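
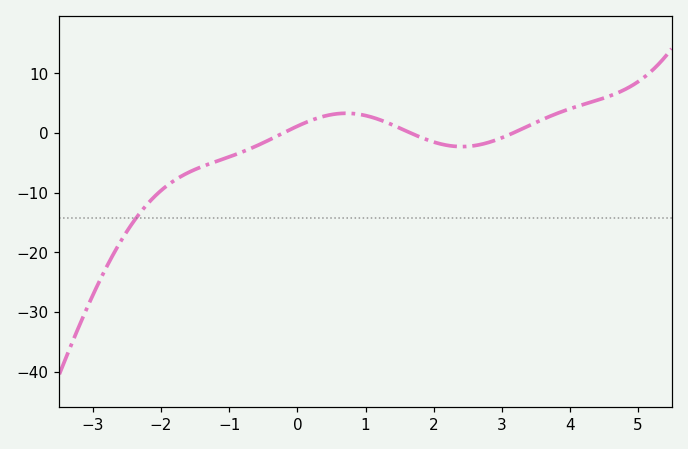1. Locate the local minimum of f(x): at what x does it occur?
2.4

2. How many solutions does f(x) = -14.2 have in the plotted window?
1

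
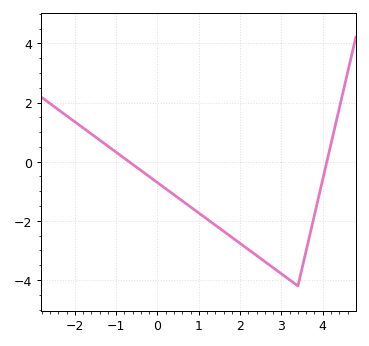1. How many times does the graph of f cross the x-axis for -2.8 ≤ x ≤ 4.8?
2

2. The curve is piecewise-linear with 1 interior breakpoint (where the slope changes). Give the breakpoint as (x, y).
(3.4, -4.2)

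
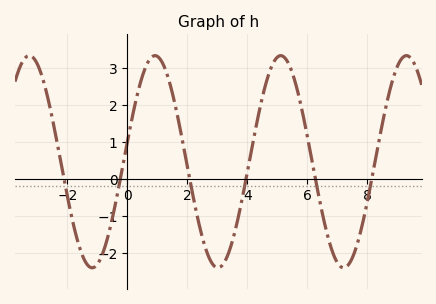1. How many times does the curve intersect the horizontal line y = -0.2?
6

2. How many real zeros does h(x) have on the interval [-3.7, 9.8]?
6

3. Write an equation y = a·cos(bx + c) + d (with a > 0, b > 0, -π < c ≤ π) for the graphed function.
y = 2.86cos(1.5x - 1.38) + 0.46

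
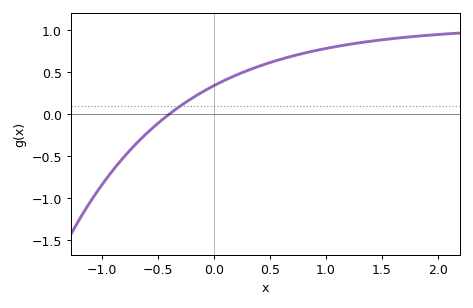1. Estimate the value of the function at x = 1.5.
0.887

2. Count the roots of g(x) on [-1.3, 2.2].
1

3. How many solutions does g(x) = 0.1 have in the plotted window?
1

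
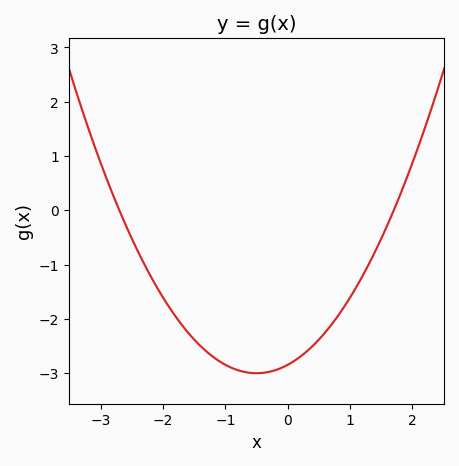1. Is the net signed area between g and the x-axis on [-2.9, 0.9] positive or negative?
negative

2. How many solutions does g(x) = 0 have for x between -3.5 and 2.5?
2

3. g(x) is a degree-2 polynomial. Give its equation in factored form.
y = 0.62(x + 2.7)(x - 1.7)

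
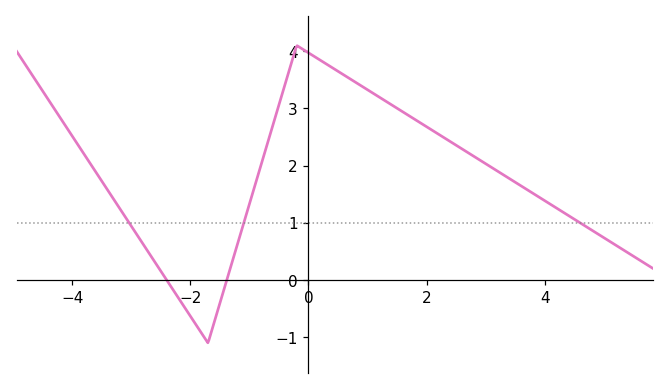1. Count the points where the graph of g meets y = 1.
3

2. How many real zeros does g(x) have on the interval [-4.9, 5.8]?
2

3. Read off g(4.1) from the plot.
1.3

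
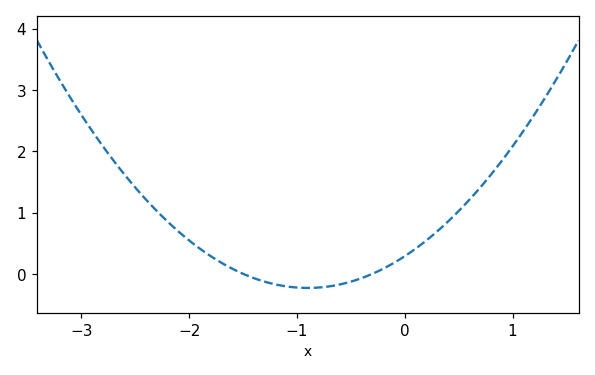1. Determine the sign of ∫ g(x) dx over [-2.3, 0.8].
positive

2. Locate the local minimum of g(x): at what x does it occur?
-0.9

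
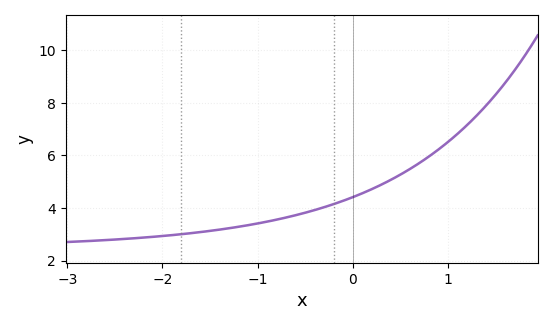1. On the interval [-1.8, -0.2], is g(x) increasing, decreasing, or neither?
increasing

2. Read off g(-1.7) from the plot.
3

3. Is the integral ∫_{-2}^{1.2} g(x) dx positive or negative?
positive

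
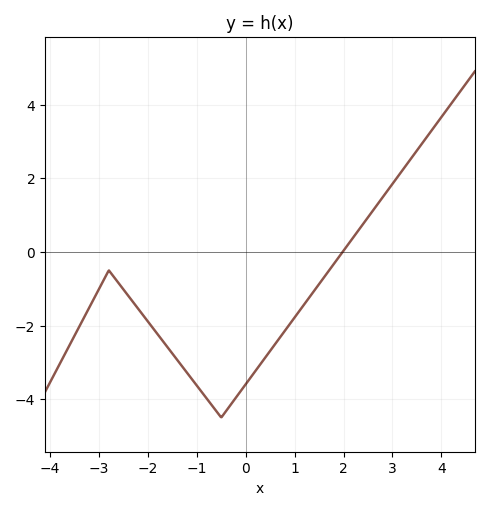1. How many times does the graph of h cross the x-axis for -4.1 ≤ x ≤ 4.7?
1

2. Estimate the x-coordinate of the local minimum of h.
-0.4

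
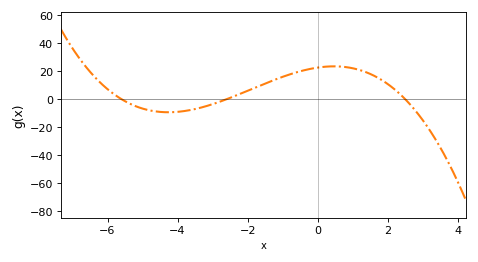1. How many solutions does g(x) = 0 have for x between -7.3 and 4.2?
3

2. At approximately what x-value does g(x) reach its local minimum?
-4.2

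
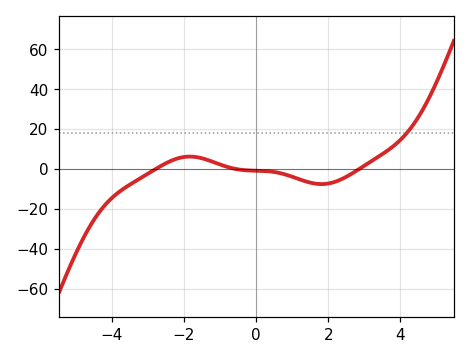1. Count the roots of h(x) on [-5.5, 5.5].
3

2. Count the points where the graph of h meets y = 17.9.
1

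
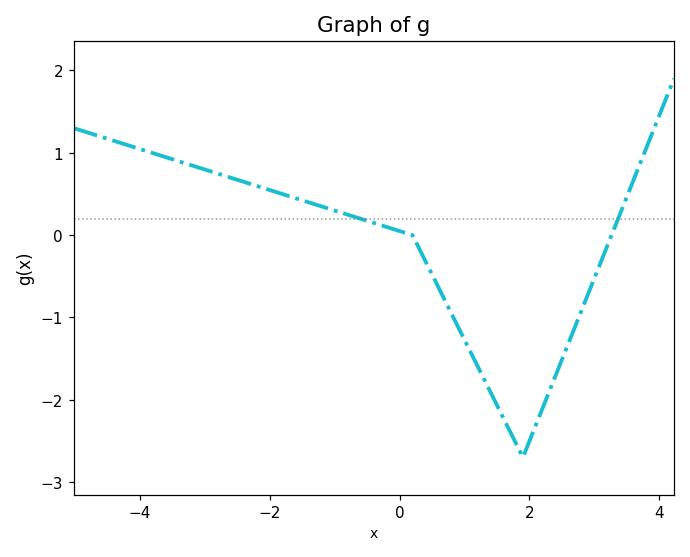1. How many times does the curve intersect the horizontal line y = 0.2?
2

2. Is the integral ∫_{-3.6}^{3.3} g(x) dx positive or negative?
negative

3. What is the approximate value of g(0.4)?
-0.318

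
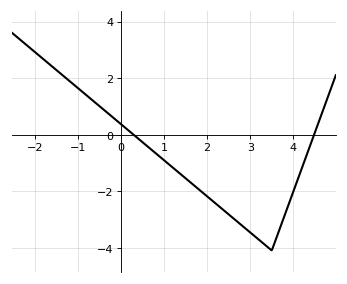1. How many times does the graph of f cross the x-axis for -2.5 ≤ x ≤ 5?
2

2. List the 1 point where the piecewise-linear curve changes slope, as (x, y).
(3.5, -4.1)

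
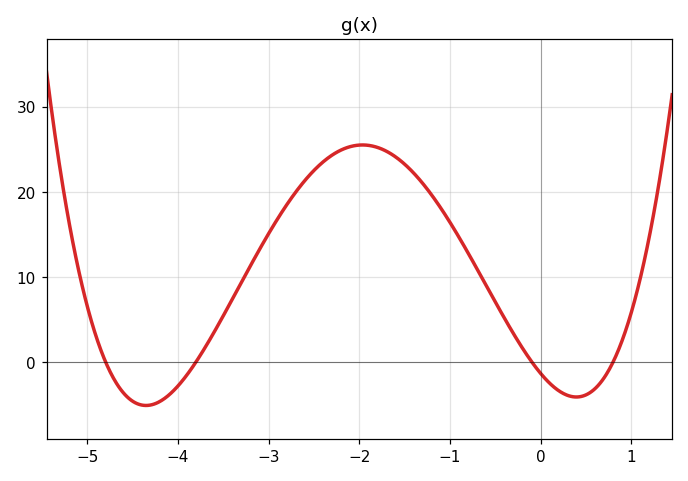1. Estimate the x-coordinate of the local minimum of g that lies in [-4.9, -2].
-4.4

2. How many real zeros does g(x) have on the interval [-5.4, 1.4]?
4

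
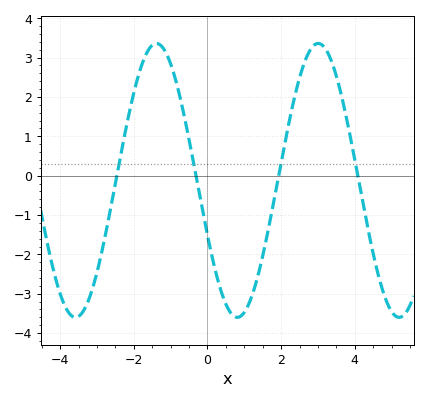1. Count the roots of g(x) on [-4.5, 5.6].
4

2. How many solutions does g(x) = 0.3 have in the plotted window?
4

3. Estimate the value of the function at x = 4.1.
-0.1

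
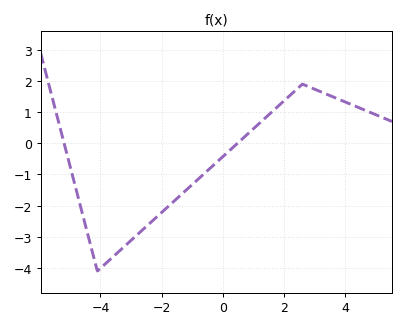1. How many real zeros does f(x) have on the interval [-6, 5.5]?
2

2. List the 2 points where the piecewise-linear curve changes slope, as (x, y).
(-4.1, -4.1); (2.6, 1.9)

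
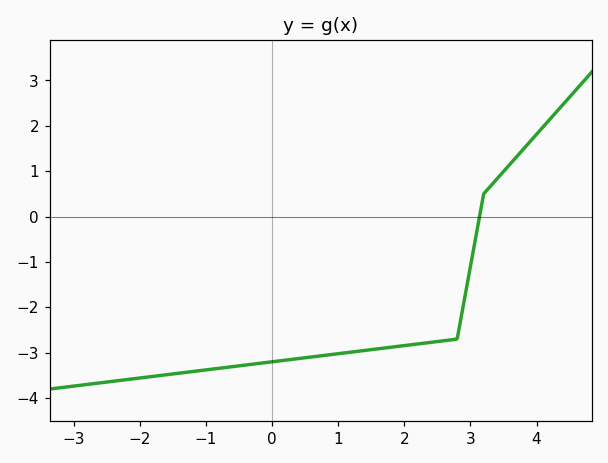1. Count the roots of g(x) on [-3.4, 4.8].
1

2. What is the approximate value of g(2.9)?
-1.9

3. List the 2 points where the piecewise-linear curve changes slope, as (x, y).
(2.8, -2.7); (3.2, 0.5)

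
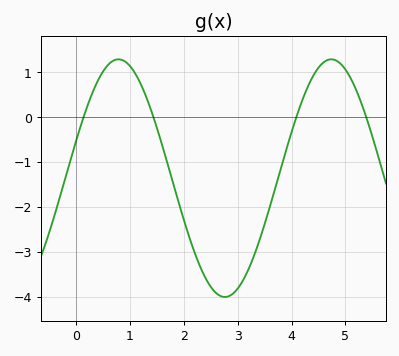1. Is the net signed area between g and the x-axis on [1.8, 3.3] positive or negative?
negative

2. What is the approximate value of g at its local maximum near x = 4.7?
1.3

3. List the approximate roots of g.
0.1, 1.4, 4.1, 5.4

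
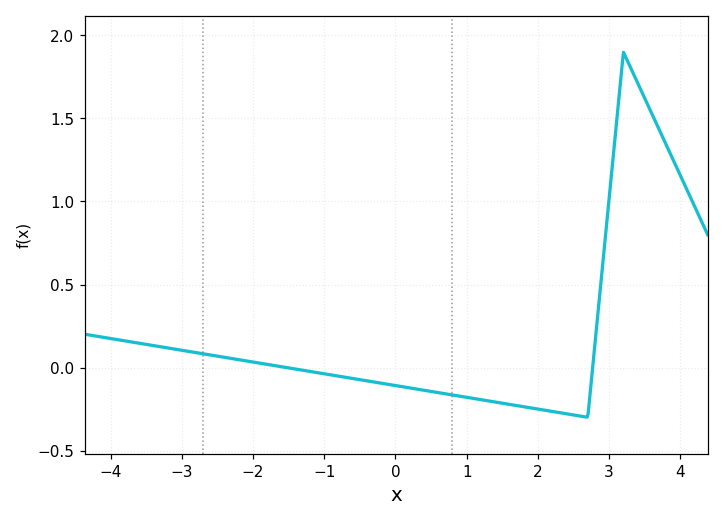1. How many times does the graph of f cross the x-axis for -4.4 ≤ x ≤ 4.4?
2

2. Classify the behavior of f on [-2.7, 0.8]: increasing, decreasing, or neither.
decreasing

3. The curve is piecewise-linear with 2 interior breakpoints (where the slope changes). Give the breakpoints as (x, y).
(2.7, -0.3); (3.2, 1.9)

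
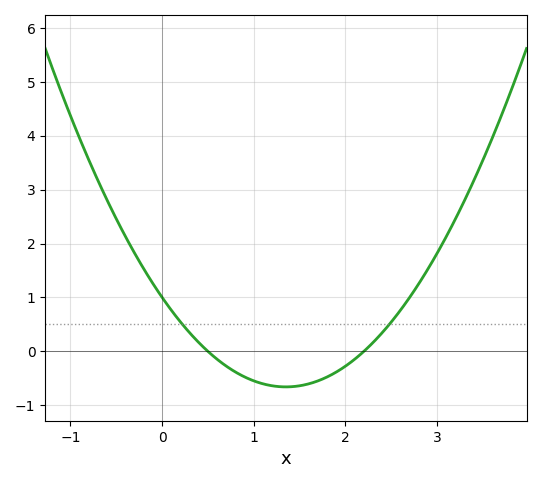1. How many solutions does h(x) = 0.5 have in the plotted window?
2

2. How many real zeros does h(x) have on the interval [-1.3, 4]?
2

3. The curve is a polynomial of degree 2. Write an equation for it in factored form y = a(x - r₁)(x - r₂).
y = 0.91(x - 0.5)(x - 2.2)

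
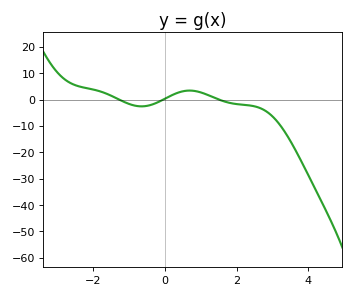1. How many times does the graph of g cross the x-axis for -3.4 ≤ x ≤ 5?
3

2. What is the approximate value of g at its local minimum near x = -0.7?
-2.57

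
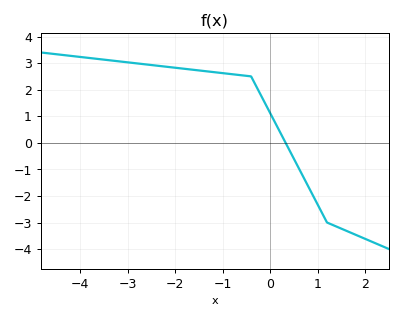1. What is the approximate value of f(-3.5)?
3.13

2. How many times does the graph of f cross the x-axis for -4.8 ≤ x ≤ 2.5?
1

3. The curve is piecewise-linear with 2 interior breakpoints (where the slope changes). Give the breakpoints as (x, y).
(-0.4, 2.5); (1.2, -3)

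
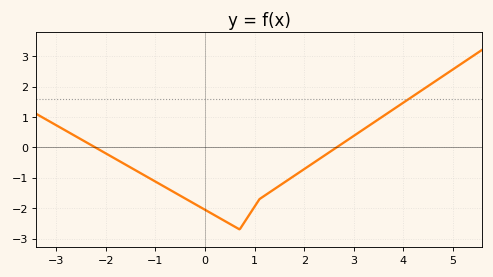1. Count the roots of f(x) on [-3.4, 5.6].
2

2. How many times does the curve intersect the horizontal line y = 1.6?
1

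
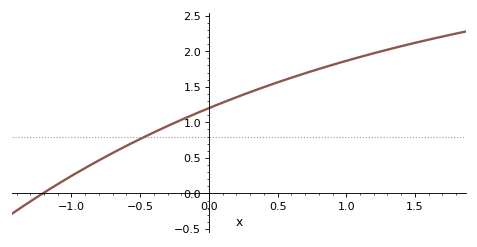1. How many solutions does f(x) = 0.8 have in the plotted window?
1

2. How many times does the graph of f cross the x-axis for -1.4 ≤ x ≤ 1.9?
1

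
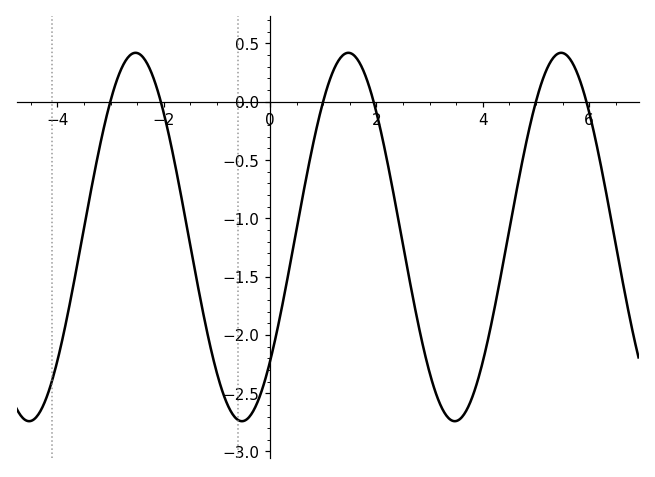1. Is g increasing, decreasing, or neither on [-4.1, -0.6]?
neither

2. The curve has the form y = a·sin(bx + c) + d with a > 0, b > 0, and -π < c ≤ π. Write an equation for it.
y = 1.58sin(1.57x - 0.742) - 1.16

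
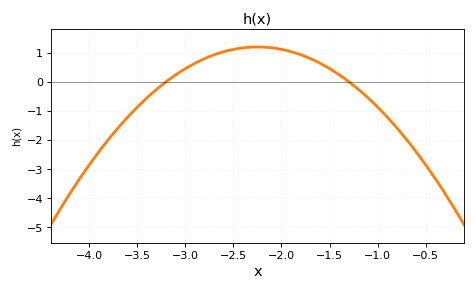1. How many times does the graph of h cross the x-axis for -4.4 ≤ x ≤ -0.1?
2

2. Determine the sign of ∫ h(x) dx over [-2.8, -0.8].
positive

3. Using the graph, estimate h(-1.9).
1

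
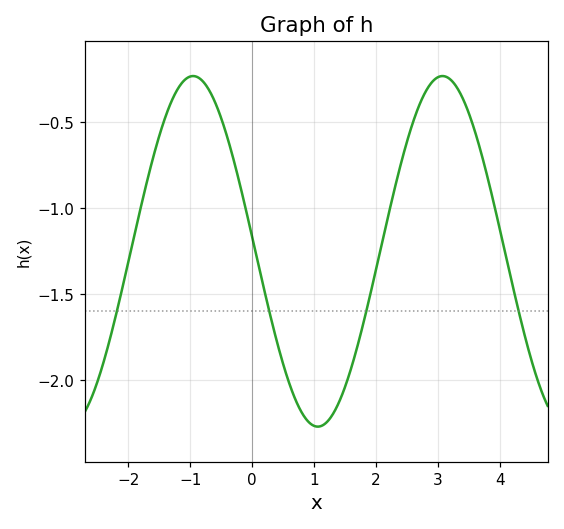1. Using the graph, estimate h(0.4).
-1.8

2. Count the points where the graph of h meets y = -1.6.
4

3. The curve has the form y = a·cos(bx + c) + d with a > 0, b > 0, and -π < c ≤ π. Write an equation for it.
y = 1.02cos(1.6x + 1.5) - 1.25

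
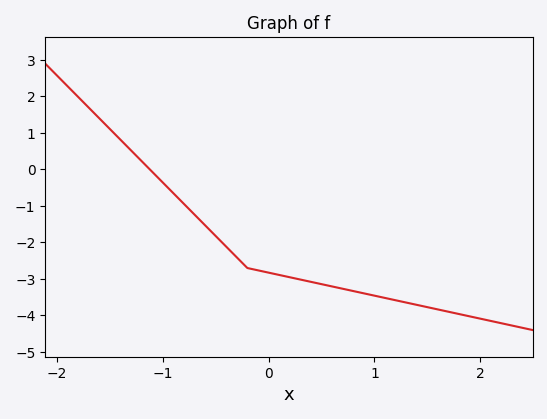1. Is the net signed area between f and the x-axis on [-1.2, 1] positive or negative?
negative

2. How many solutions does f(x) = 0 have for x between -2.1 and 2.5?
1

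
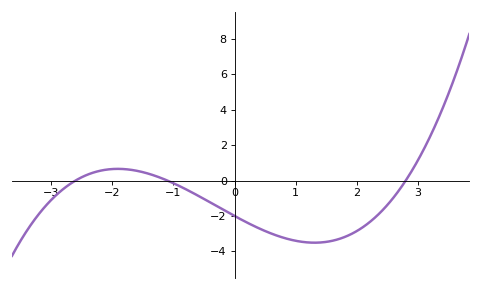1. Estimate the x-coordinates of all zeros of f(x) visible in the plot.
-2.6, -1.1, 2.8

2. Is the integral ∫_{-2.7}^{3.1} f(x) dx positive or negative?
negative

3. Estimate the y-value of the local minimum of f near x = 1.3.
-3.51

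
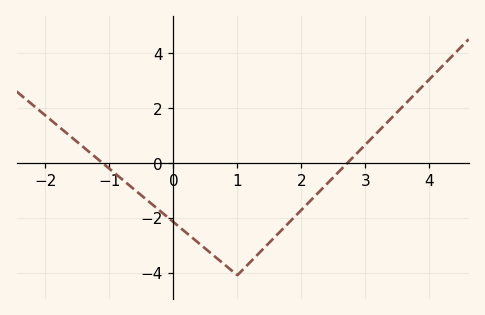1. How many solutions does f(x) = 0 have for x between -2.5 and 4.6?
2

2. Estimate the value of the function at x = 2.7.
-0.057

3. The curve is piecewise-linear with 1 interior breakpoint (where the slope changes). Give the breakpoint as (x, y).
(1, -4.1)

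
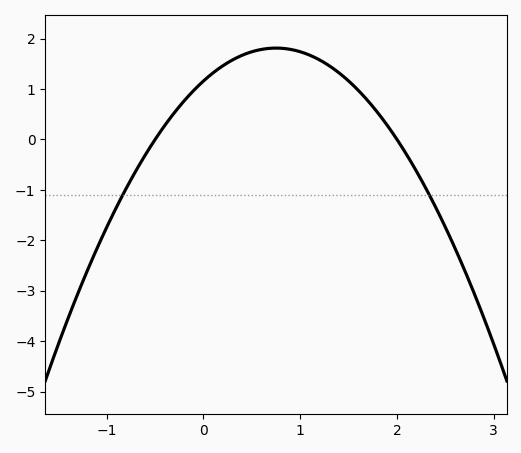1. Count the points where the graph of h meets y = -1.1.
2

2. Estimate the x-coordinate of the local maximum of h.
0.75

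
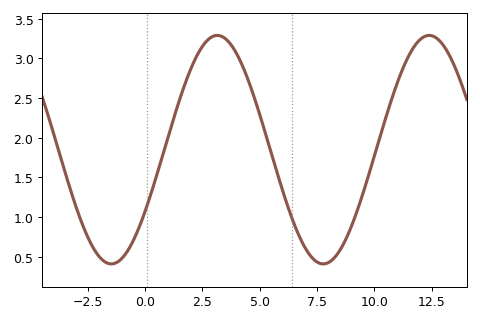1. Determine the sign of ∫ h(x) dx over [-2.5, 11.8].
positive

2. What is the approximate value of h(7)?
0.6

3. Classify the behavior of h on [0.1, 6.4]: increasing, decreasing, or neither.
neither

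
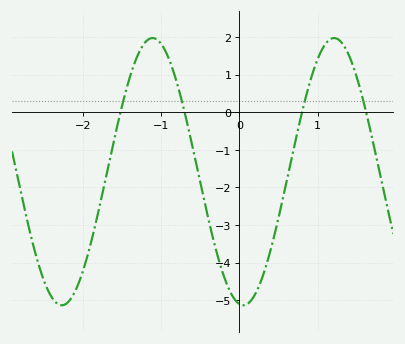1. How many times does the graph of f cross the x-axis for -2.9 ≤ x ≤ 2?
4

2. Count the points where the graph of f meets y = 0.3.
4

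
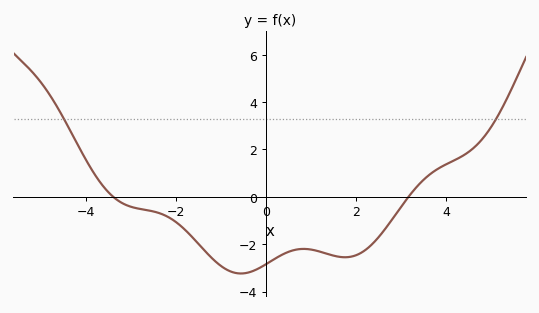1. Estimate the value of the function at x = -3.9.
1.24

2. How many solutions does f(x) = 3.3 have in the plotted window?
2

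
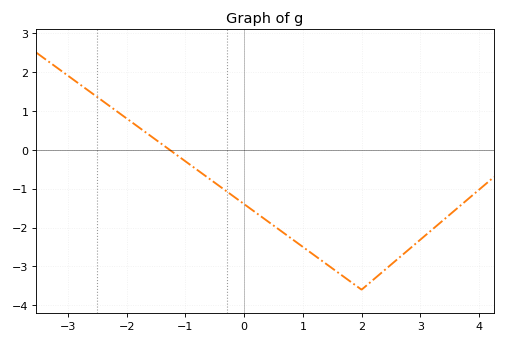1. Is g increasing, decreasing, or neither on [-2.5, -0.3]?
decreasing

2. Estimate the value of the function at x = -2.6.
1.46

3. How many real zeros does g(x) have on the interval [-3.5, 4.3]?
1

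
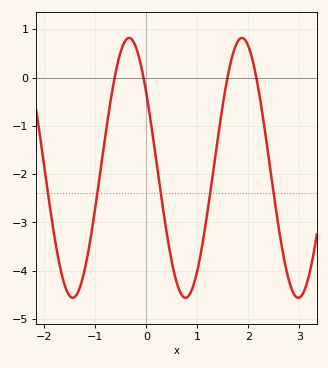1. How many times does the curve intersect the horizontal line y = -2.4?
5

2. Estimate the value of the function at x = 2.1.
0.271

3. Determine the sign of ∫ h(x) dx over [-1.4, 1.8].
negative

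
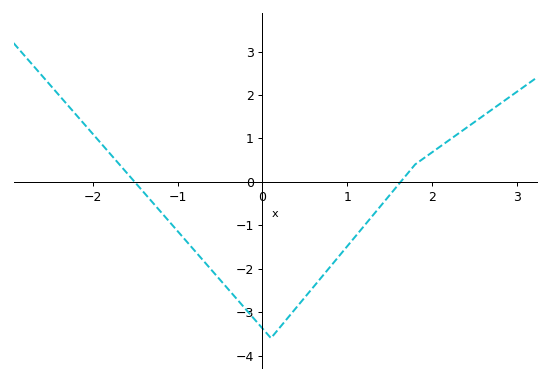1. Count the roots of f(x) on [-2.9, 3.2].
2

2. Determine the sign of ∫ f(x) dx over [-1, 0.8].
negative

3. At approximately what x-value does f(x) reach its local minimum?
0.099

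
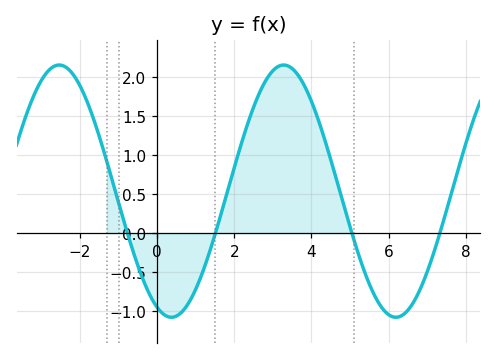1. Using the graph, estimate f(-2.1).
1.98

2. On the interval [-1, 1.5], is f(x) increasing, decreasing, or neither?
neither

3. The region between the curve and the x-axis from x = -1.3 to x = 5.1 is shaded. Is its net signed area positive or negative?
positive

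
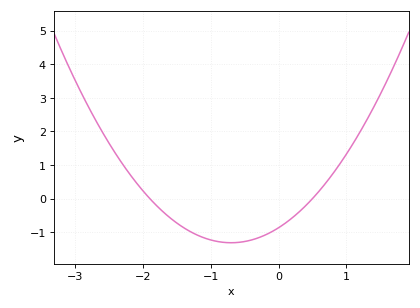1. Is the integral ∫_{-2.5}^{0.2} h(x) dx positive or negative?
negative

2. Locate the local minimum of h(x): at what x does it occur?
-0.7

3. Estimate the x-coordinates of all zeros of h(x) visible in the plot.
-1.9, 0.5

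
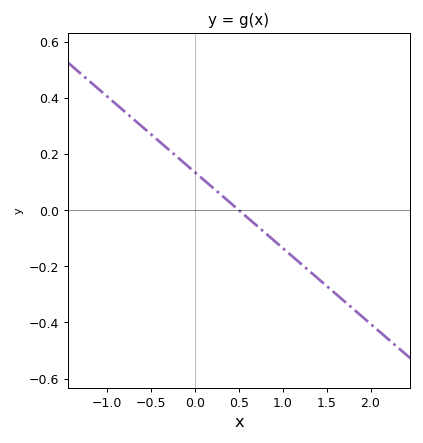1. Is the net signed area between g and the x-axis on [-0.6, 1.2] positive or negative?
positive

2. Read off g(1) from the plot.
-0.14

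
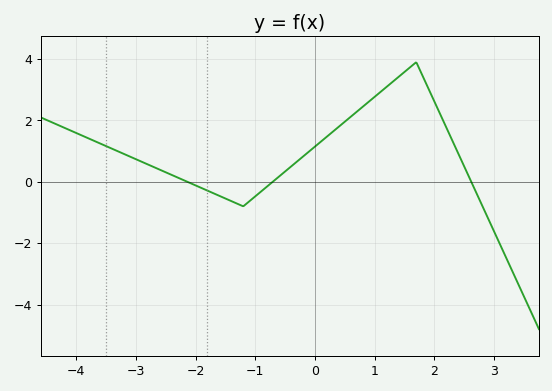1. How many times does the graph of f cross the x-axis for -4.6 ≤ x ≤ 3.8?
3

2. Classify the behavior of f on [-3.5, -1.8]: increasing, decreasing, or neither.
decreasing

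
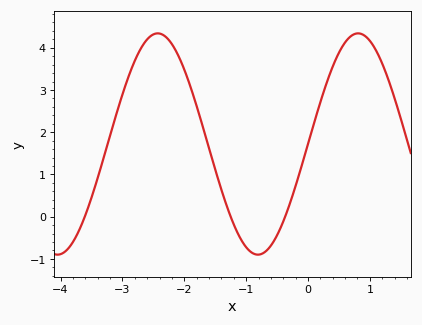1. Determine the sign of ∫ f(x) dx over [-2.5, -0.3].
positive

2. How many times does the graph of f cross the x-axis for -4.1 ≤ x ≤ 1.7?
3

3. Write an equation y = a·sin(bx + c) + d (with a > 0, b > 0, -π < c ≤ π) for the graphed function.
y = 2.62sin(1.94x + 0) + 1.72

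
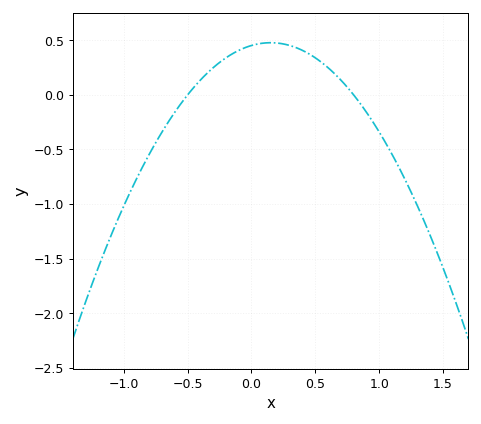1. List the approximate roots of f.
-0.5, 0.8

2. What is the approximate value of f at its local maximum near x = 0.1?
0.477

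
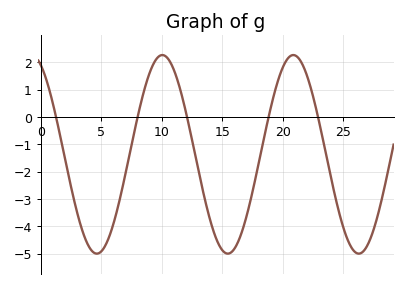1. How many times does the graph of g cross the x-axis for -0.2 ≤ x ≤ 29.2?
5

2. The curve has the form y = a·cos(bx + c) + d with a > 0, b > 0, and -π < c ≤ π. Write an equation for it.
y = 3.63cos(0.58x + 0.452) - 1.37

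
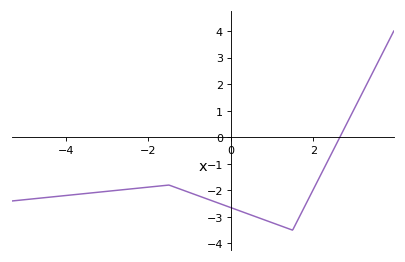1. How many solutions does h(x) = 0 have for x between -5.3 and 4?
1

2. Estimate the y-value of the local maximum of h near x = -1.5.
-1.8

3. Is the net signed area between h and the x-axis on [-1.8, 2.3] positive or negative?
negative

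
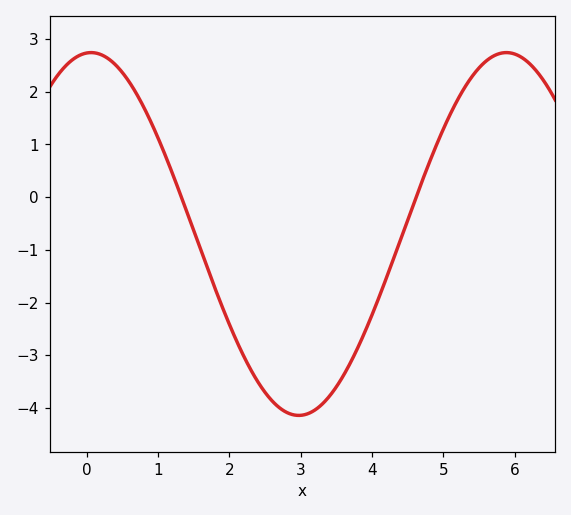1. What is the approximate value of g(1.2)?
0.46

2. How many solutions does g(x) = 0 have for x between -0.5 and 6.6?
2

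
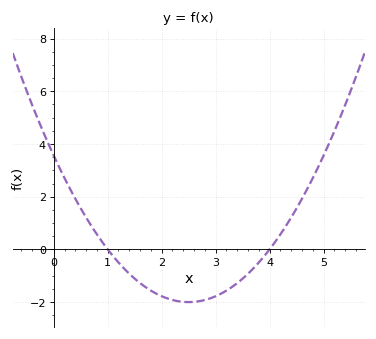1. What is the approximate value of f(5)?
3.56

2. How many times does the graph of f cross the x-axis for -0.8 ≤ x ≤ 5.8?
2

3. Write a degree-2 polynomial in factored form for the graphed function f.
y = 0.89(x - 1)(x - 4)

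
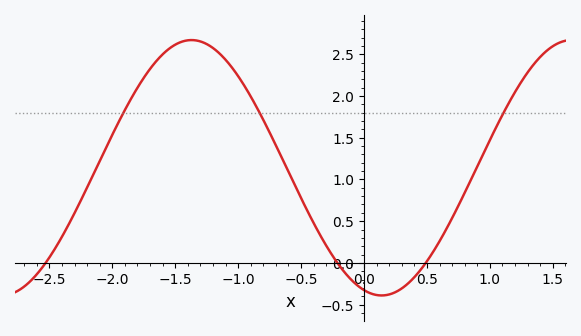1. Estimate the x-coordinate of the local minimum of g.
0.1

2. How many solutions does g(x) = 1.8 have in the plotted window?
3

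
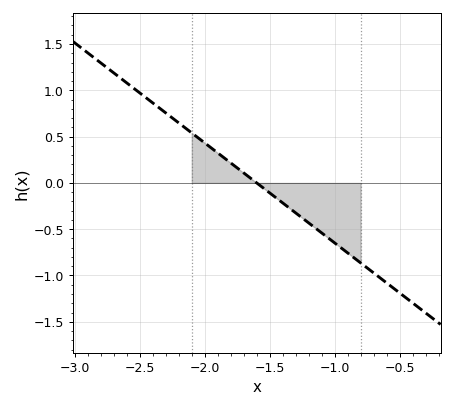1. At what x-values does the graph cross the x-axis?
-1.6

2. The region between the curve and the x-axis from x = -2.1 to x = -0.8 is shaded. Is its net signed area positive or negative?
negative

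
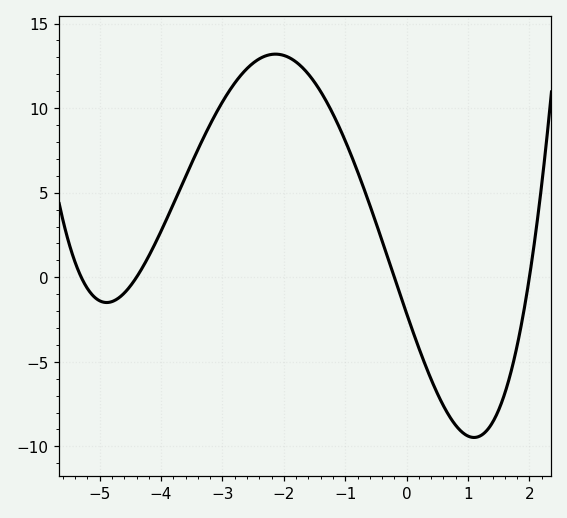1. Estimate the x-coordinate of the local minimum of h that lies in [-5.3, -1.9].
-4.8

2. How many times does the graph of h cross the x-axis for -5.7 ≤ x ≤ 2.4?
4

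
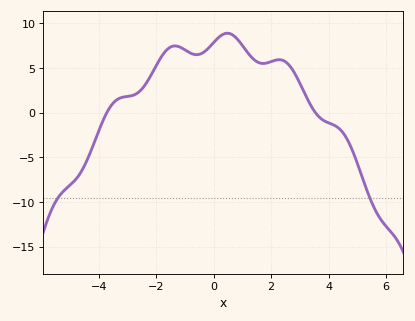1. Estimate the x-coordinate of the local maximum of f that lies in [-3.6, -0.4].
-1.35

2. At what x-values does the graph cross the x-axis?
-3.72, 3.54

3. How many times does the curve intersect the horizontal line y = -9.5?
2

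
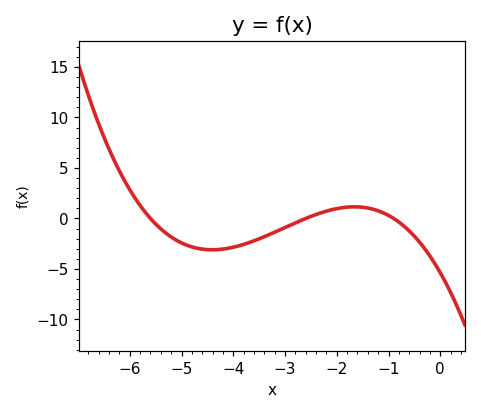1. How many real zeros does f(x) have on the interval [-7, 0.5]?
3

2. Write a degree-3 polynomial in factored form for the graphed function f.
y = -0.41(x + 5.6)(x + 2.6)(x + 0.9)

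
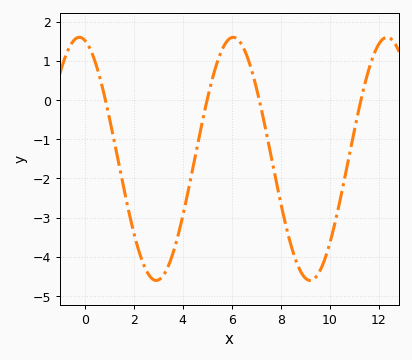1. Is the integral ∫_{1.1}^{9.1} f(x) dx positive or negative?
negative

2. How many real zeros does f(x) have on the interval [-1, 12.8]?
4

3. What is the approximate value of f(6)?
1.59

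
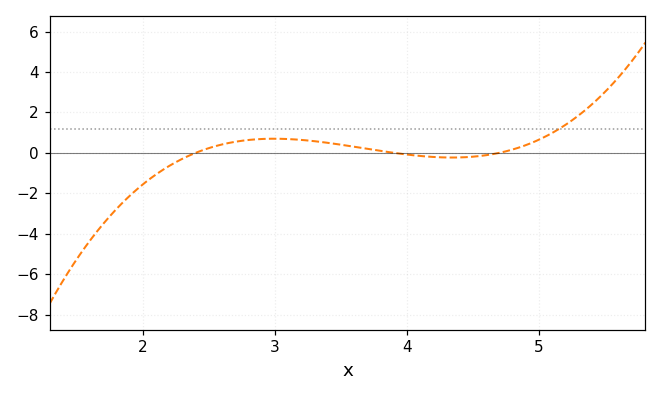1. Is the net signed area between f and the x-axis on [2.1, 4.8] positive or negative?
positive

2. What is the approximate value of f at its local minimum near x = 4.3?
-0.2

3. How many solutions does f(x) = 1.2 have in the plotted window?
1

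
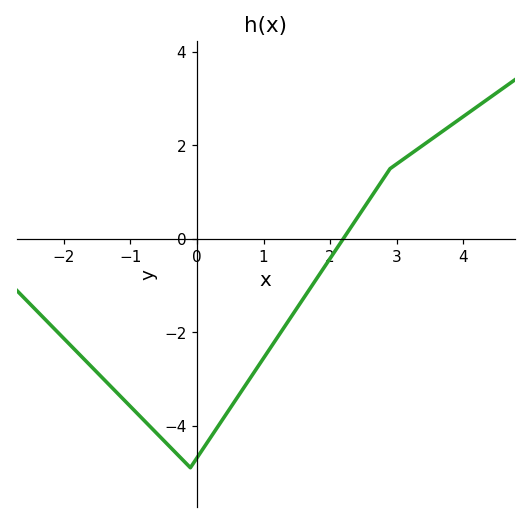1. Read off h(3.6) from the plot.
2.2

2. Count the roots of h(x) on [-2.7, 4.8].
1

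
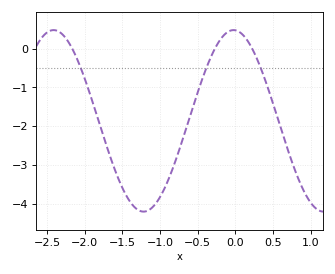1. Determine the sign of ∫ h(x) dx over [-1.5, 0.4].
negative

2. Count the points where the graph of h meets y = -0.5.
3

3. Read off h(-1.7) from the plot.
-2.55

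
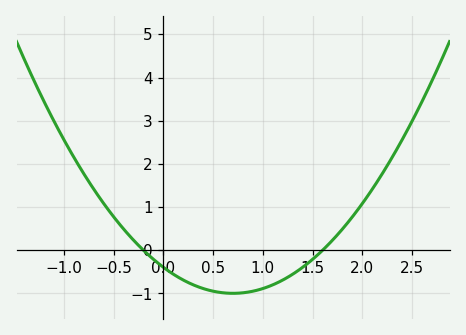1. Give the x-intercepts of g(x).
-0.2, 1.6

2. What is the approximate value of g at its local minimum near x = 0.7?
-0.996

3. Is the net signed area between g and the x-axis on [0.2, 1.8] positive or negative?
negative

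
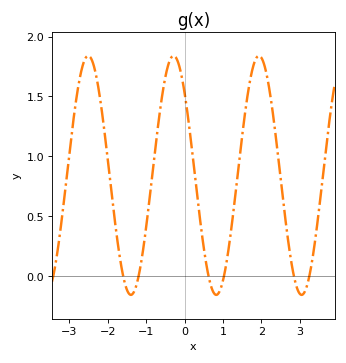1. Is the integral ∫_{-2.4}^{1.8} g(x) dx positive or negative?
positive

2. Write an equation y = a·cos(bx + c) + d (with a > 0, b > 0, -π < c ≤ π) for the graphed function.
y = 1cos(2.83x + 0.81) + 0.84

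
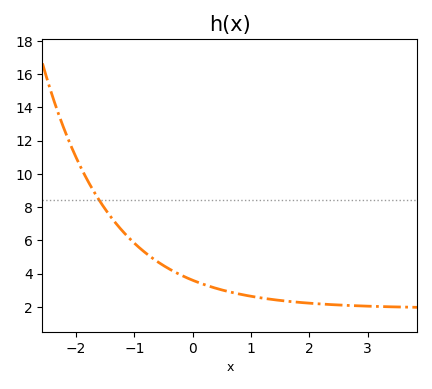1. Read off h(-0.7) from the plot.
5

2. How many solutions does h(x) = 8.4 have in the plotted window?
1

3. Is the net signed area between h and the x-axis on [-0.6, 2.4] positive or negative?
positive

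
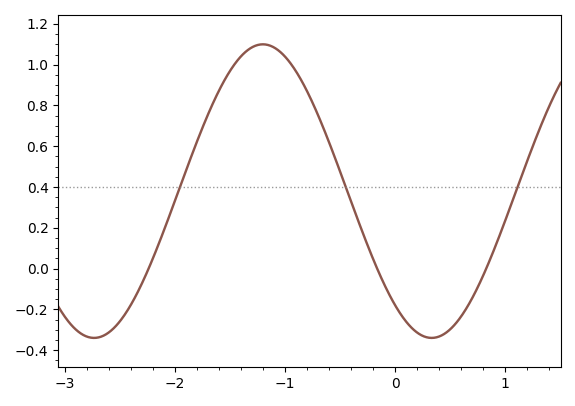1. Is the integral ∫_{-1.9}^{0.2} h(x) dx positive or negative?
positive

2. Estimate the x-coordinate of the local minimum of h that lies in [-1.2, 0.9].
0.333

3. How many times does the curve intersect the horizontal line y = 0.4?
3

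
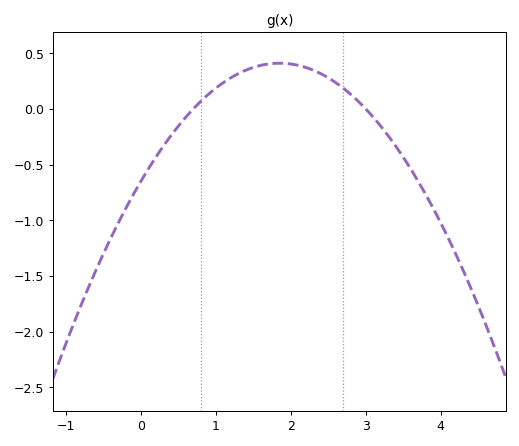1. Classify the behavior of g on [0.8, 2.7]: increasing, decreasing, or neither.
neither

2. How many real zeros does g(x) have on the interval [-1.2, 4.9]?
2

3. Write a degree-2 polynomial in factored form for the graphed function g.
y = -0.31(x - 0.7)(x - 3)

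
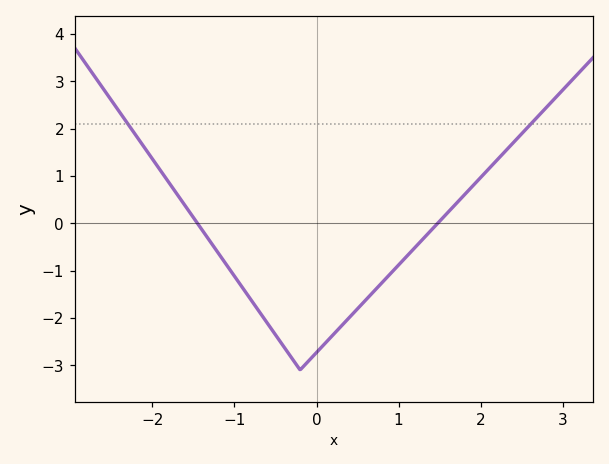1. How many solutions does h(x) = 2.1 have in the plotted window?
2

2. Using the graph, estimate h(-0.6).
-2.1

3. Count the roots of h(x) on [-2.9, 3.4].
2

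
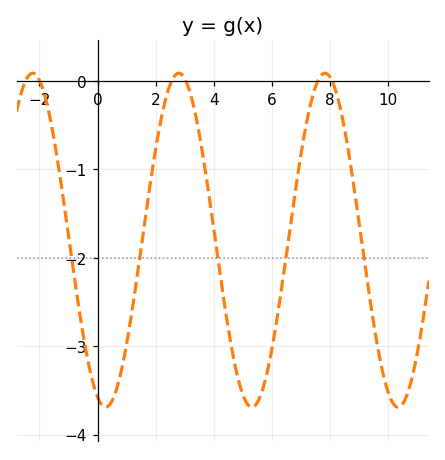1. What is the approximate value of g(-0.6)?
-2.7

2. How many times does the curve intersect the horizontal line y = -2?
5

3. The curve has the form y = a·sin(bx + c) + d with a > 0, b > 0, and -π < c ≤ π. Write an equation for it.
y = 1.89sin(1.2x - 1.9) - 1.8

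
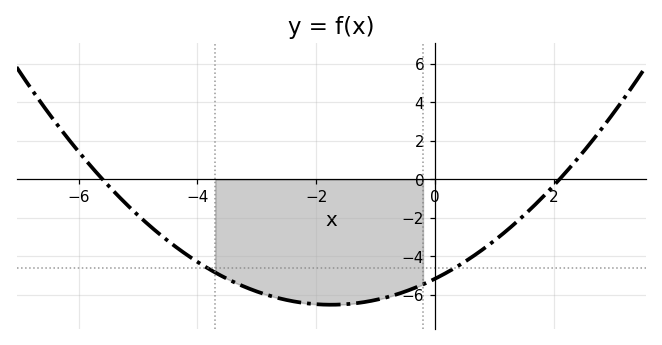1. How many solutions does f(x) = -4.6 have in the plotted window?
2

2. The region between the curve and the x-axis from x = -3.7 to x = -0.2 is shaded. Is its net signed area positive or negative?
negative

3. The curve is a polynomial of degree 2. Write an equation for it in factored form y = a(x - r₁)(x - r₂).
y = 0.44(x + 5.6)(x - 2.1)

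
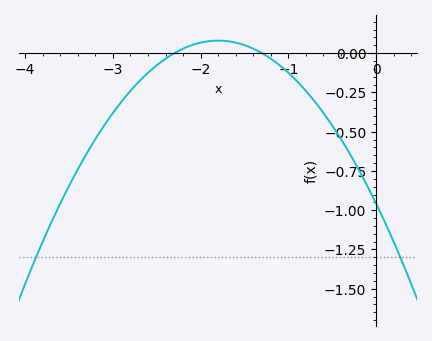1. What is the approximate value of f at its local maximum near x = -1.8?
0.08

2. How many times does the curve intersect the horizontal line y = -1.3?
2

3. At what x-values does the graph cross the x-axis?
-2.3, -1.3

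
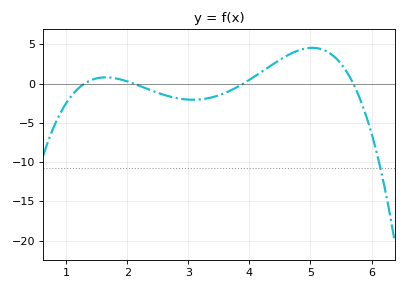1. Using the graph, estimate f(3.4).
-1.73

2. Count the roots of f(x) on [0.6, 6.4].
4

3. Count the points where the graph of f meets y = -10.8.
1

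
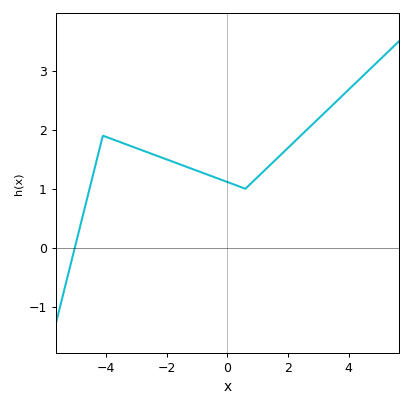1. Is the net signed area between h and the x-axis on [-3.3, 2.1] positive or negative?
positive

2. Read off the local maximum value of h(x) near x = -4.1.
1.9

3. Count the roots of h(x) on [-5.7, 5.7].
1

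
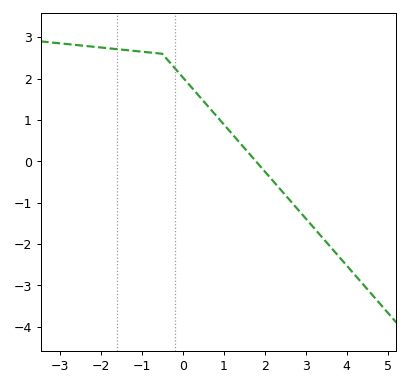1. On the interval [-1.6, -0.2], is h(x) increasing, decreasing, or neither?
decreasing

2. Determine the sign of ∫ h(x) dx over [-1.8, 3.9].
positive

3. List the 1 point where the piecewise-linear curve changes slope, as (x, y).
(-0.5, 2.6)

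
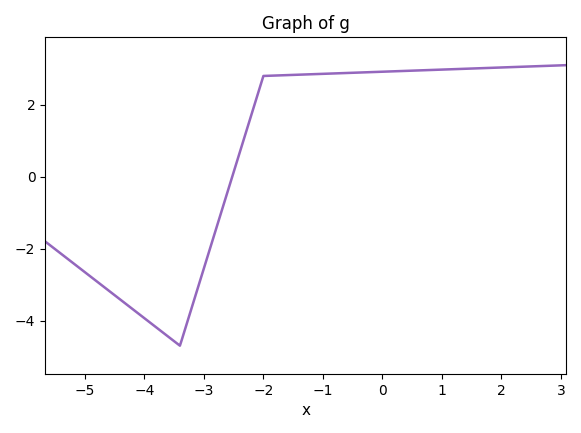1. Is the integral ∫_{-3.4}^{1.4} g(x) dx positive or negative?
positive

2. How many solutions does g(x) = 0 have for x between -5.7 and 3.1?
1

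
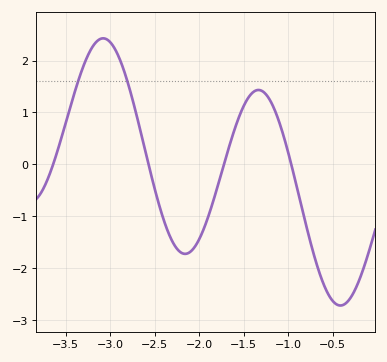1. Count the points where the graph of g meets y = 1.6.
2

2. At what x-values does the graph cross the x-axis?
-3.6, -2.6, -1.7, -1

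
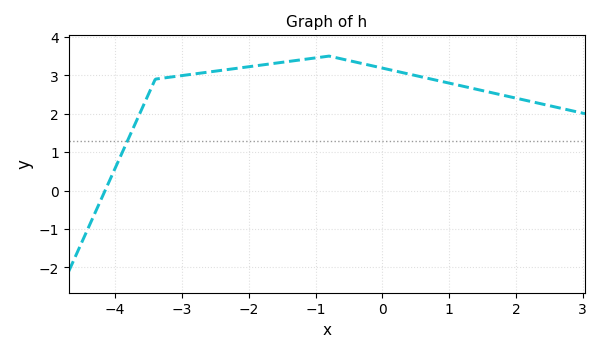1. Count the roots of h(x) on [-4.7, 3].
1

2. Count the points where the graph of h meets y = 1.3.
1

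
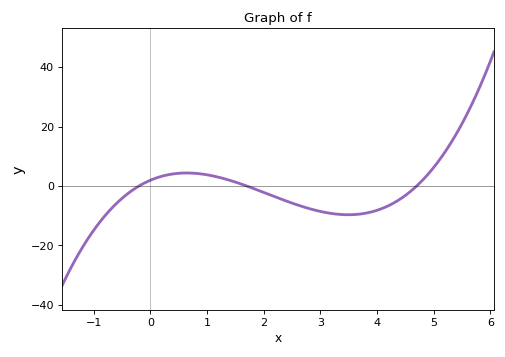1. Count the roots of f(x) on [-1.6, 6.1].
3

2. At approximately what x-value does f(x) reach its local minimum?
3.4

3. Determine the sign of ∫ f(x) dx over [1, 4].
negative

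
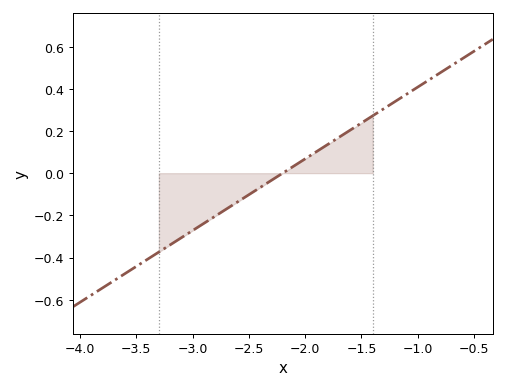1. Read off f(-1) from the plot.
0.408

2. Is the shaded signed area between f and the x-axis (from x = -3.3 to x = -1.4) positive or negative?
negative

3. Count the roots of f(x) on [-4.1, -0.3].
1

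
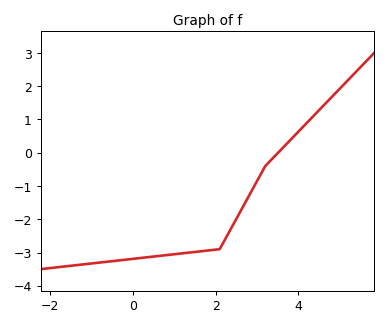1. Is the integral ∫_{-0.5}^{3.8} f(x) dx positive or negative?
negative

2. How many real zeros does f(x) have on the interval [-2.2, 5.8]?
1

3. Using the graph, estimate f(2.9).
-1.08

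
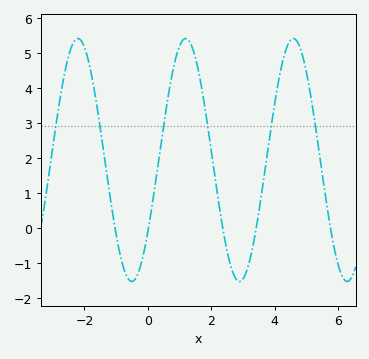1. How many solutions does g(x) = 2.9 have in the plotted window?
6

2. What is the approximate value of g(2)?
2.18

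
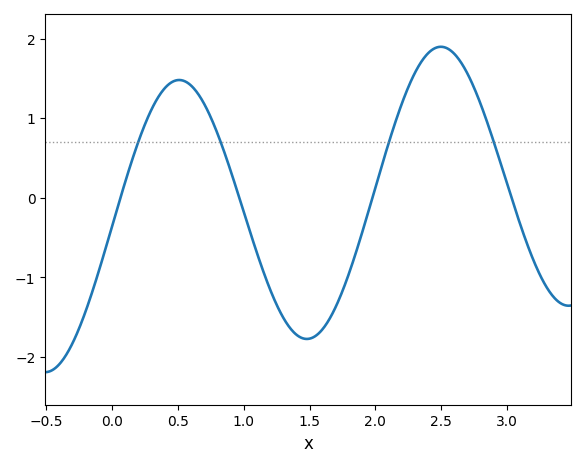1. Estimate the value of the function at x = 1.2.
-1.2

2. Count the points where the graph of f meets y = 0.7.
4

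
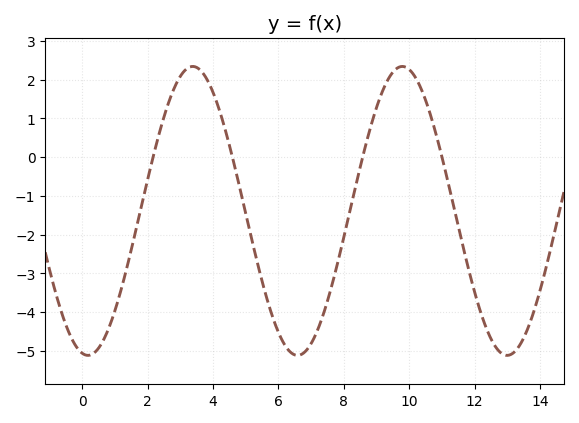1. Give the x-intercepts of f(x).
2.2, 4.6, 8.6, 11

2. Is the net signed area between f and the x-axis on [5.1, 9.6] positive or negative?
negative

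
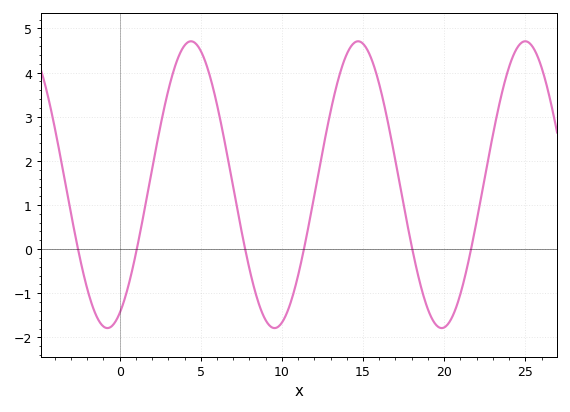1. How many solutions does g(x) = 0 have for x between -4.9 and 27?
6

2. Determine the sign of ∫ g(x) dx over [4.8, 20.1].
positive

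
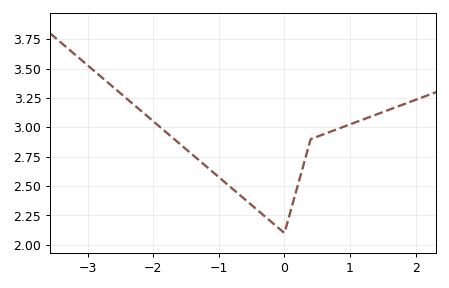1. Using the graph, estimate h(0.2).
2.5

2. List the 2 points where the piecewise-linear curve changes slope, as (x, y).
(0, 2.1); (0.4, 2.9)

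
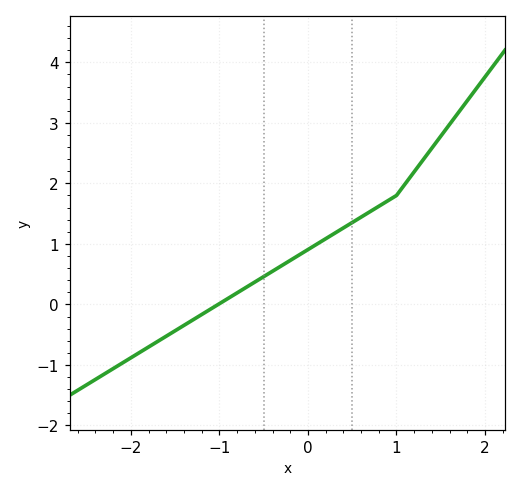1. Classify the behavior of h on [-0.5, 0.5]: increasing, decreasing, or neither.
increasing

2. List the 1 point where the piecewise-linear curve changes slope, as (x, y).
(1, 1.8)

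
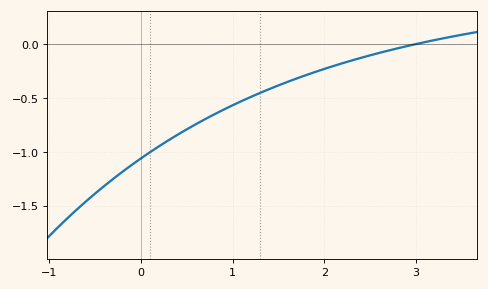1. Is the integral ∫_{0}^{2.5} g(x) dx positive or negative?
negative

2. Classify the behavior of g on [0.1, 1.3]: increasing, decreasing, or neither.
increasing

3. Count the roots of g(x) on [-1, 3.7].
1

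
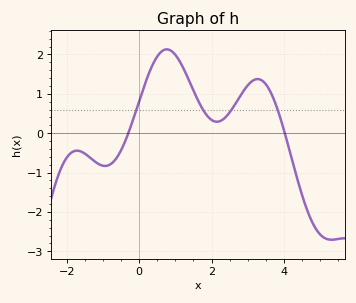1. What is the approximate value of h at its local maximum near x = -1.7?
-0.444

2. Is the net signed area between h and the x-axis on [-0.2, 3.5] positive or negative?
positive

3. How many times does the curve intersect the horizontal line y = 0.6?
4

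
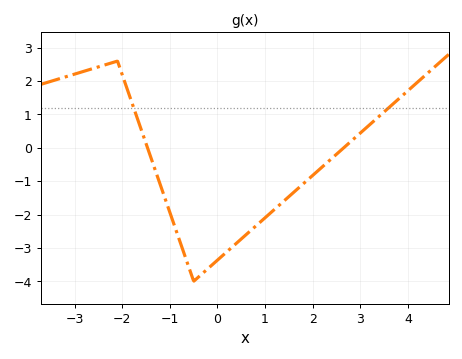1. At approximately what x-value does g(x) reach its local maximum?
-2.1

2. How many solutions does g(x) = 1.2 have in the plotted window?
2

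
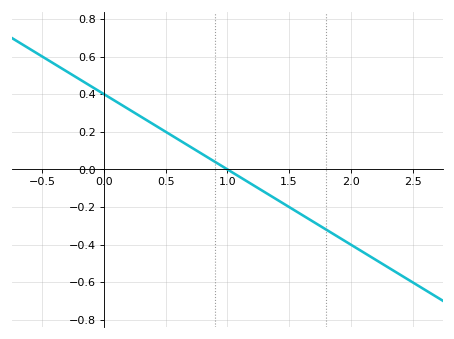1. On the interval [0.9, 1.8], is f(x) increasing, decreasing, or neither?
decreasing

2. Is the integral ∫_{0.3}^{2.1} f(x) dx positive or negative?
negative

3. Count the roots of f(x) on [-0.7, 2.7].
1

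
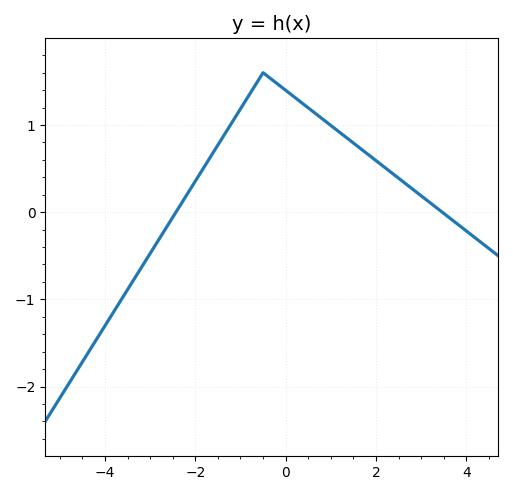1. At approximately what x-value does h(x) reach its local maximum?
-0.4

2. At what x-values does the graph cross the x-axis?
-2.4, 3.4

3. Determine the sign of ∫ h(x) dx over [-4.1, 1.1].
positive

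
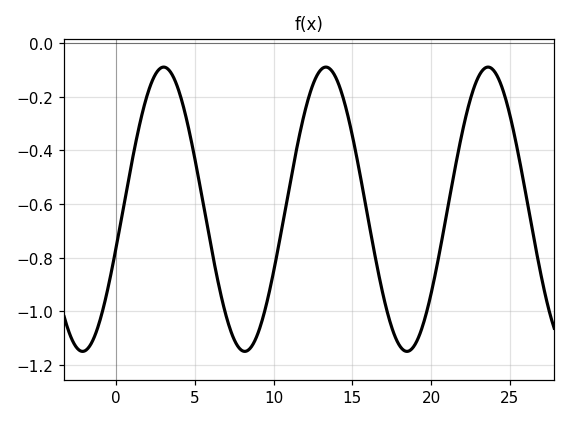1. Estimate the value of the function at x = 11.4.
-0.42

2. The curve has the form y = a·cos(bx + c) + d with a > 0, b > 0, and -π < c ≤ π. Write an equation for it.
y = 0.53cos(0.61x - 1.8) - 0.62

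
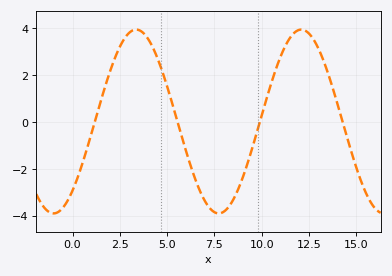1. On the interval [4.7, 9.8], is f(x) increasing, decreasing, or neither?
neither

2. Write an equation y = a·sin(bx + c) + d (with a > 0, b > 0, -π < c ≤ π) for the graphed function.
y = 3.93sin(0.72x - 0.85) + 0.02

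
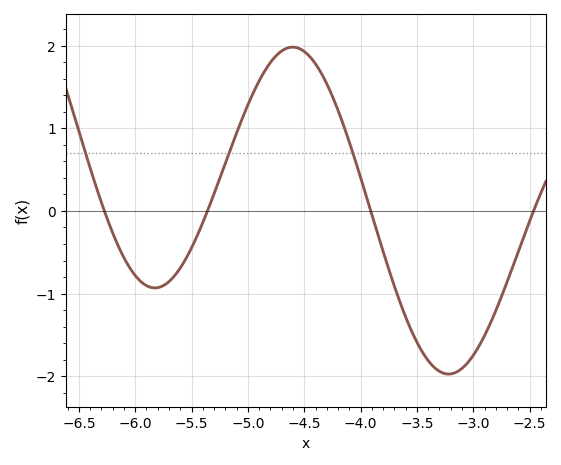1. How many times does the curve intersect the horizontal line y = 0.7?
3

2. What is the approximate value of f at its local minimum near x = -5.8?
-0.9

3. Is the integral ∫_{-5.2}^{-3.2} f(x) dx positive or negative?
positive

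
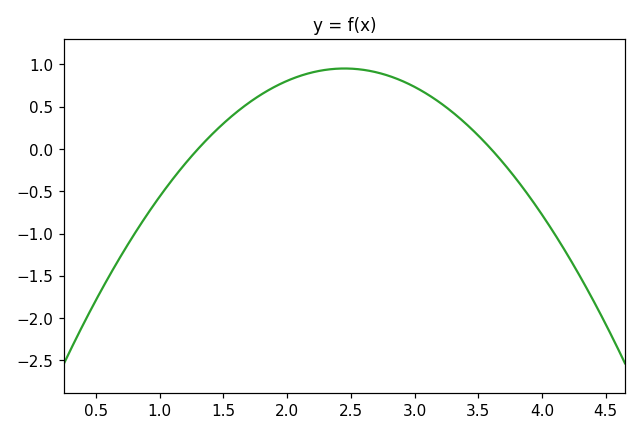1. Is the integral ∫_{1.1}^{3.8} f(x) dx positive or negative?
positive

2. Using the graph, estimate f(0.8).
-1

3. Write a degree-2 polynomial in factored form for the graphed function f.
y = -0.72(x - 1.3)(x - 3.6)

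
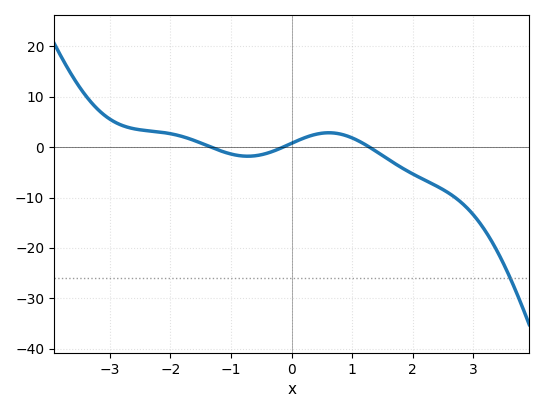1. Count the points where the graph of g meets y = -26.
1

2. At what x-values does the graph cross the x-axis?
-1.4, -0.2, 1.2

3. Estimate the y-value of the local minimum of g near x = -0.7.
-2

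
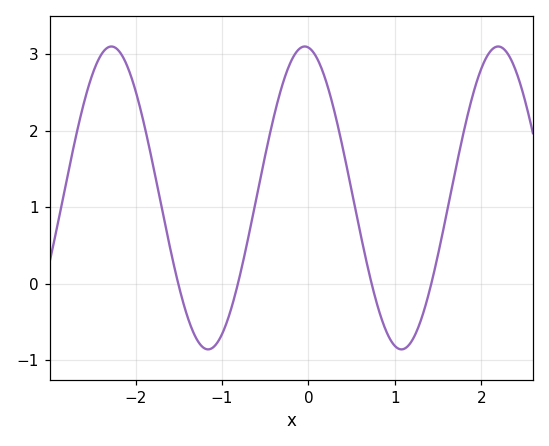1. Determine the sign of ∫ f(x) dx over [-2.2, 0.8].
positive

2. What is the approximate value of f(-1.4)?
-0.4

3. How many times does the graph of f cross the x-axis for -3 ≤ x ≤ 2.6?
4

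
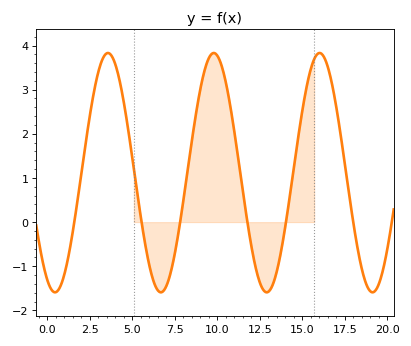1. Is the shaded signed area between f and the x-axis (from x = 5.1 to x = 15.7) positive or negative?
positive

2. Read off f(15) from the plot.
2.5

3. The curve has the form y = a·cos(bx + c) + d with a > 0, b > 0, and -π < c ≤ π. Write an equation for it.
y = 2.71cos(1x + 2.7) + 1.12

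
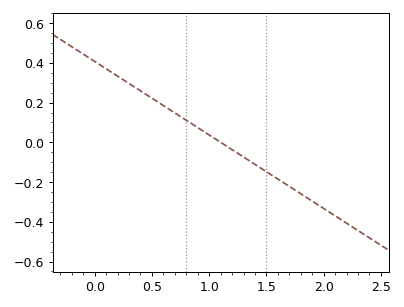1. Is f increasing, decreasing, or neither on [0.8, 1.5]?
decreasing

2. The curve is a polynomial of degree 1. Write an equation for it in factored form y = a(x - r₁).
y = -0.37(x - 1.1)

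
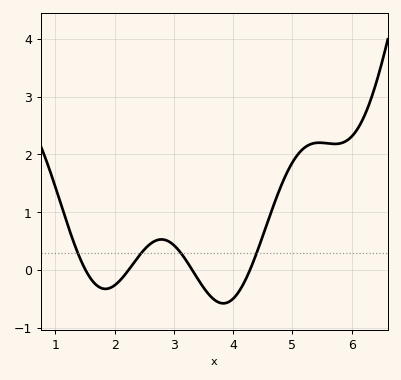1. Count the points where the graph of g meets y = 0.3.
4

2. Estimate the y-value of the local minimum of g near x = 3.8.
-0.58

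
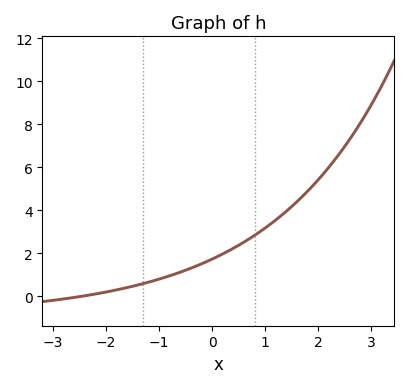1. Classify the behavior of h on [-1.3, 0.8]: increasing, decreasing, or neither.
increasing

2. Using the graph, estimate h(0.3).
2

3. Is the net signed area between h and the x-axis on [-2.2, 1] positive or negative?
positive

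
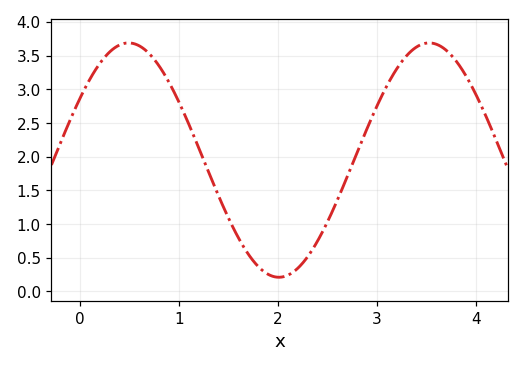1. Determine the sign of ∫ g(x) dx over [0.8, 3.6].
positive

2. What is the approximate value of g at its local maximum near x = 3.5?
3.69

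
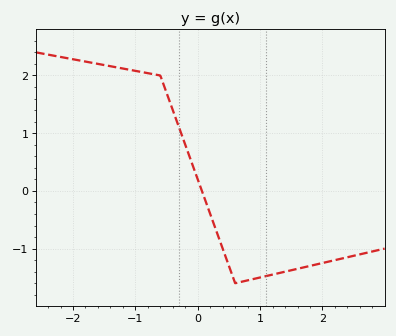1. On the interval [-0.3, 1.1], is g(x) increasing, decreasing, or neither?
neither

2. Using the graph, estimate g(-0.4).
1.4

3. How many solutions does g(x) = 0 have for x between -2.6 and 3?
1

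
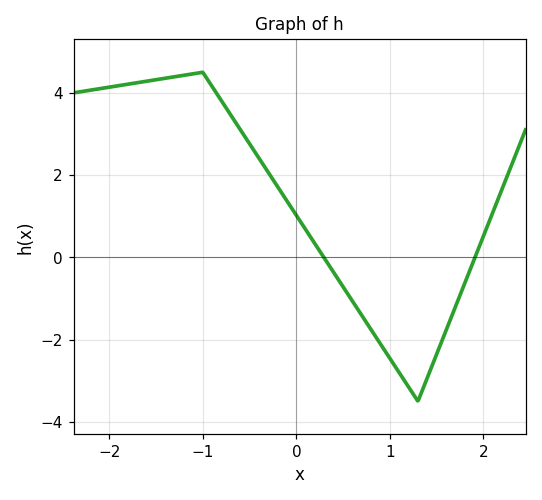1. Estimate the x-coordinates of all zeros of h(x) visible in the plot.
0.294, 1.91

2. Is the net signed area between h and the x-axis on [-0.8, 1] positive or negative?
positive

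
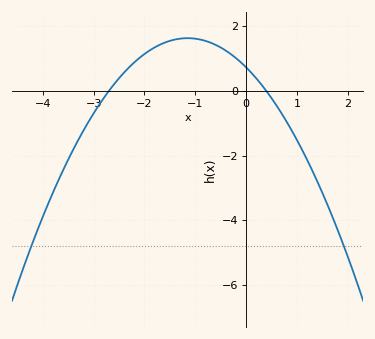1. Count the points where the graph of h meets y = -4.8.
2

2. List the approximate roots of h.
-2.7, 0.4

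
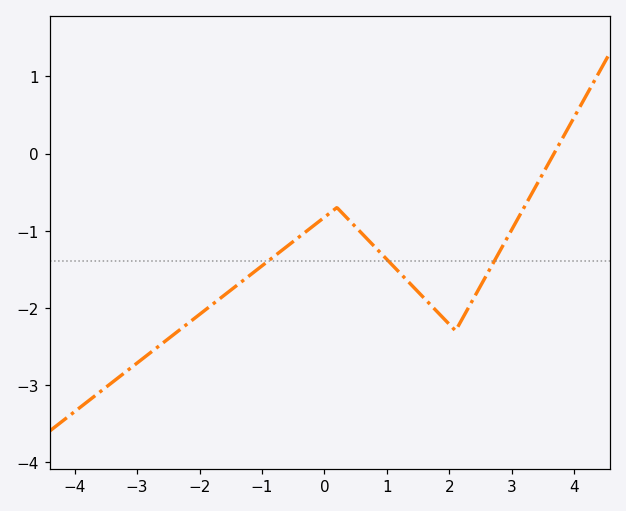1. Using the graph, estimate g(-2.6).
-2.5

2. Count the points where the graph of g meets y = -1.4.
3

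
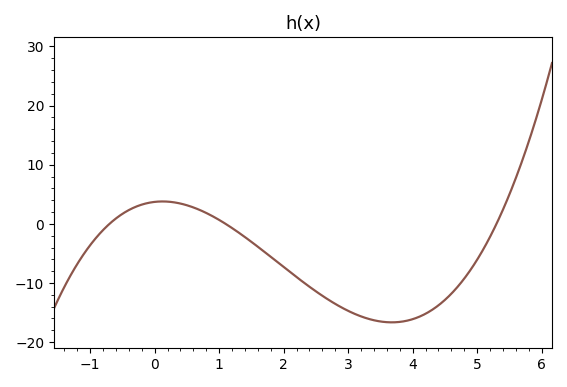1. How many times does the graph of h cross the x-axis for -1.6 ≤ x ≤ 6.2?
3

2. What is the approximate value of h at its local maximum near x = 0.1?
3.79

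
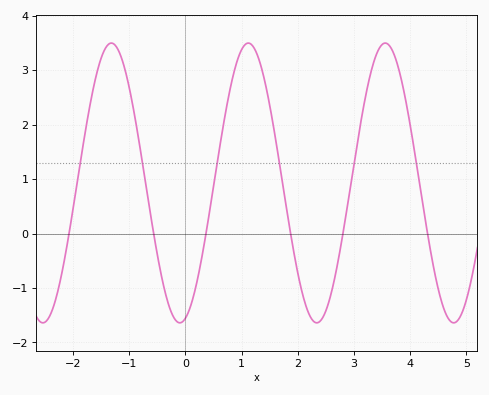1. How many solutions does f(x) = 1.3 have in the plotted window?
6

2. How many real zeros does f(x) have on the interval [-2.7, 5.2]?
6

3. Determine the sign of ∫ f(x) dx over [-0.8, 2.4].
positive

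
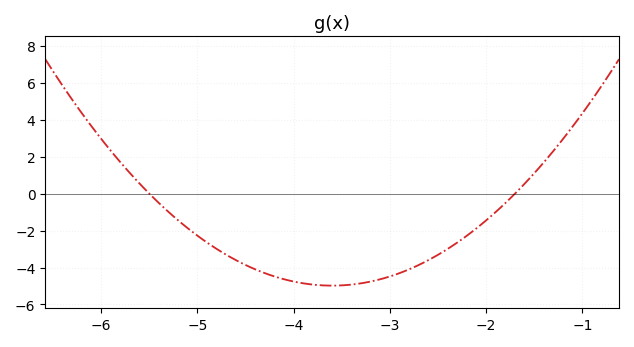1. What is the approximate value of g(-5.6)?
0.6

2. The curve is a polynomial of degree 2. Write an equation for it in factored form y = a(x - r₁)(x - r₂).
y = 1.38(x + 5.5)(x + 1.7)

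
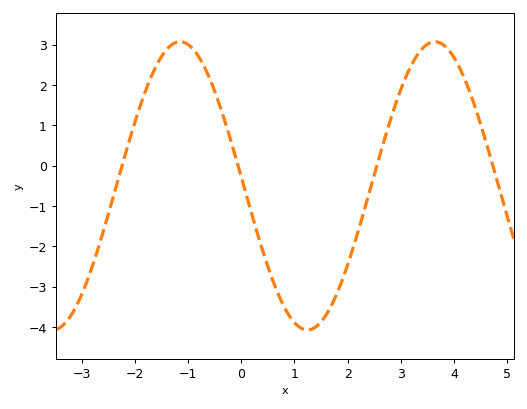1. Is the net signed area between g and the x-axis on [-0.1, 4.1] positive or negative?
negative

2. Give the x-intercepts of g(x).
-2.25, -0.061, 2.55, 4.73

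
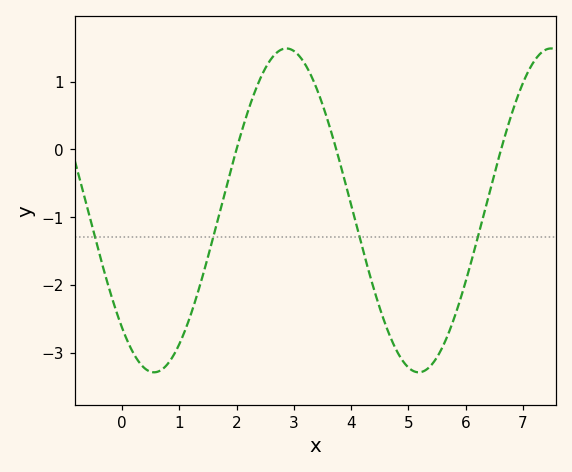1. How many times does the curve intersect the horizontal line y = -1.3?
4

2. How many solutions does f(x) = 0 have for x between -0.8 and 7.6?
3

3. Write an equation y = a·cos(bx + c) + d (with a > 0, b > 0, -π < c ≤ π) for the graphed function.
y = 2.39cos(1.36x + 2.38) - 0.9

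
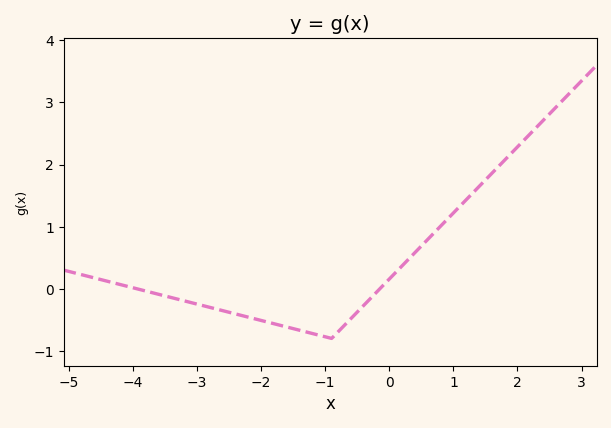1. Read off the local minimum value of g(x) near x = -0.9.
-0.8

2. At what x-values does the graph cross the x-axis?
-3.94, -0.148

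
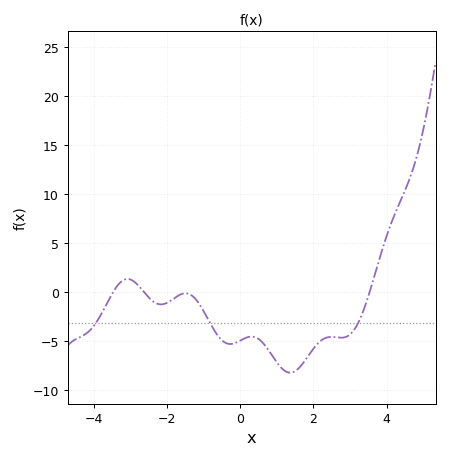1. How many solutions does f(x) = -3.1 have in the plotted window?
3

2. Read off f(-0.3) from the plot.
-5.27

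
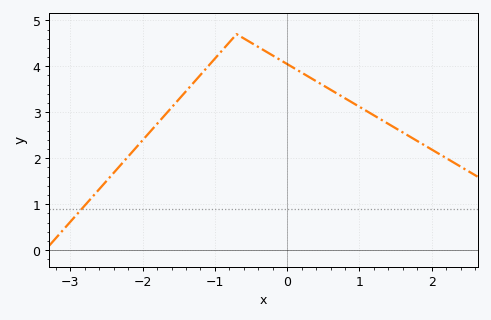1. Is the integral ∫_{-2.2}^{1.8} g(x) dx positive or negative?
positive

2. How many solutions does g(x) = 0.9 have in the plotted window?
1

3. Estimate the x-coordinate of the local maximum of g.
-0.7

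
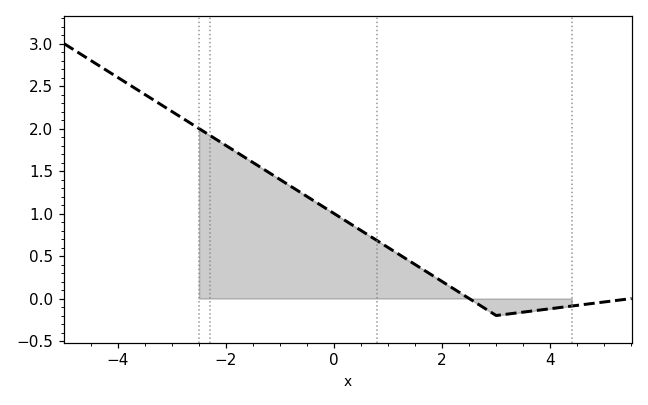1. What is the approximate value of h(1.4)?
0.44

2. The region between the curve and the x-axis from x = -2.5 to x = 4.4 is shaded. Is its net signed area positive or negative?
positive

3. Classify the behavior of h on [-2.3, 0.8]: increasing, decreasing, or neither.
decreasing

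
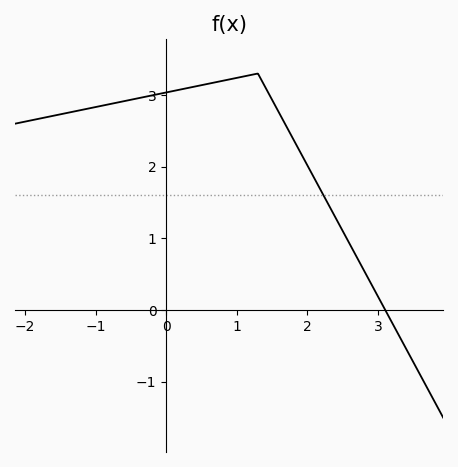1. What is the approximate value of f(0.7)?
3.2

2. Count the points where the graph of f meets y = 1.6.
1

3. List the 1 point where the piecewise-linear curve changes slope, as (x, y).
(1.3, 3.3)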